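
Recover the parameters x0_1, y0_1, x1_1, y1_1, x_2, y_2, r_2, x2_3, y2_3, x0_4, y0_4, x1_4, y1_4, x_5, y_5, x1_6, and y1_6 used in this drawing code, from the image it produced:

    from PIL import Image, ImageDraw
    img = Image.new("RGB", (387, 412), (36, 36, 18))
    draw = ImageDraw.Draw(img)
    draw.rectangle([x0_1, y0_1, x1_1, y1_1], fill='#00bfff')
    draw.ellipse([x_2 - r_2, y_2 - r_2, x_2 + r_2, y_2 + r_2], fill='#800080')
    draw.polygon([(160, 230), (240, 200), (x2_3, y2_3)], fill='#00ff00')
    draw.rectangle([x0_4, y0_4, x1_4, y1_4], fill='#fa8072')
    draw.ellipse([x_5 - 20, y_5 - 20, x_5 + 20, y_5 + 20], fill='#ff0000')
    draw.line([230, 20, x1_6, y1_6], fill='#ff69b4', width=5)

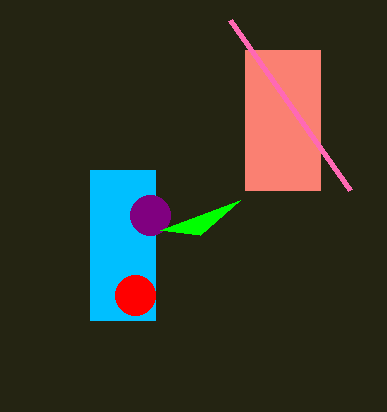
x0_1 = 90
y0_1 = 170
x1_1 = 155
y1_1 = 320
x_2 = 150
y_2 = 215
r_2 = 20
x2_3 = 200
y2_3 = 235
x0_4 = 245
y0_4 = 50
x1_4 = 320
y1_4 = 190
x_5 = 135
y_5 = 295
x1_6 = 350
y1_6 = 190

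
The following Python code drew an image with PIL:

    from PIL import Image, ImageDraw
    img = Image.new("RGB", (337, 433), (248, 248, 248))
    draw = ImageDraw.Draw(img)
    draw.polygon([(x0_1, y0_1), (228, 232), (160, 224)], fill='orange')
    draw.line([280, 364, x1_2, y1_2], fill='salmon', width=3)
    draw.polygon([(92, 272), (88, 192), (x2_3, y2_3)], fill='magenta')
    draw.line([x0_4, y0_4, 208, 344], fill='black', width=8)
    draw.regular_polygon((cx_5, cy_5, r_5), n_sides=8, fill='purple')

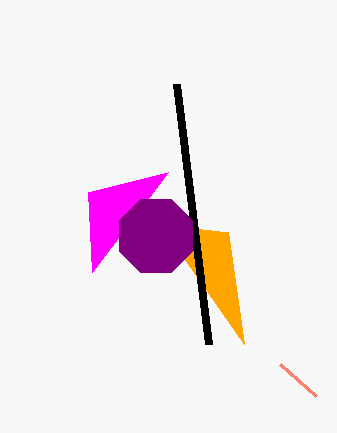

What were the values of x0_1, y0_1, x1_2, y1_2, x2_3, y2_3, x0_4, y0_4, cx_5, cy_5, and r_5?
x0_1 = 244; y0_1 = 344; x1_2 = 316; y1_2 = 396; x2_3 = 168; y2_3 = 172; x0_4 = 176; y0_4 = 84; cx_5 = 156; cy_5 = 236; r_5 = 40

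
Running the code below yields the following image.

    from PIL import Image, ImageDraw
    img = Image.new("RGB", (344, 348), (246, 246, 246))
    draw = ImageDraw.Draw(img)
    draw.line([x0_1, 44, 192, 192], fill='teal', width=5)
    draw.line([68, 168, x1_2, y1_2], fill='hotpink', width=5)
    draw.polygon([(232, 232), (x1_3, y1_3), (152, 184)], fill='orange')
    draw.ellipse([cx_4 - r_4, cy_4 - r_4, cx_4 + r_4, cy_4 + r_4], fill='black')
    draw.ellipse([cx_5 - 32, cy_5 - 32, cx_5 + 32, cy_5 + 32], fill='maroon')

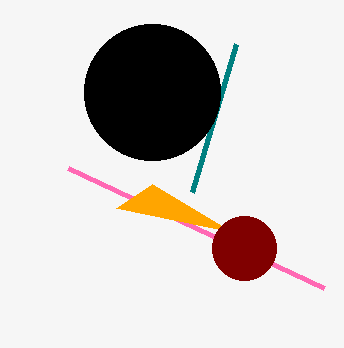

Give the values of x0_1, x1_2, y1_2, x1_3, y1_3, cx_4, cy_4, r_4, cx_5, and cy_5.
x0_1 = 236, x1_2 = 324, y1_2 = 288, x1_3 = 116, y1_3 = 208, cx_4 = 152, cy_4 = 92, r_4 = 68, cx_5 = 244, cy_5 = 248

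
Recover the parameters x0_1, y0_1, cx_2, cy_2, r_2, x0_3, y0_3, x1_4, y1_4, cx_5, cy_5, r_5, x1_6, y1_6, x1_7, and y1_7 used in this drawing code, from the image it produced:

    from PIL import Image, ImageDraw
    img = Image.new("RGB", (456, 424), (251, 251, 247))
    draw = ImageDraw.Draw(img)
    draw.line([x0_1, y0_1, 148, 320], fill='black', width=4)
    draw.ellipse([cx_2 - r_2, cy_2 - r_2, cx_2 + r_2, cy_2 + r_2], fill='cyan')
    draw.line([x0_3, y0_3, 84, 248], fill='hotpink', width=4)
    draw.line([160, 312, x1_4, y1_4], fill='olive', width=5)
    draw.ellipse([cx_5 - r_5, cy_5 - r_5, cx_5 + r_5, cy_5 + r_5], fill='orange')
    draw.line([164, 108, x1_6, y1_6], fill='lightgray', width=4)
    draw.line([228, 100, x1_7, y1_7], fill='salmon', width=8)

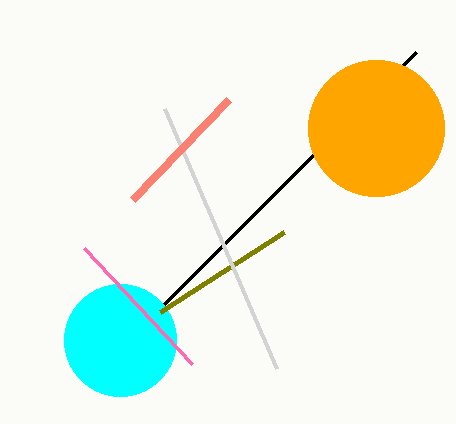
x0_1 = 416; y0_1 = 52; cx_2 = 120; cy_2 = 340; r_2 = 56; x0_3 = 192; y0_3 = 364; x1_4 = 284; y1_4 = 232; cx_5 = 376; cy_5 = 128; r_5 = 68; x1_6 = 276; y1_6 = 368; x1_7 = 132; y1_7 = 200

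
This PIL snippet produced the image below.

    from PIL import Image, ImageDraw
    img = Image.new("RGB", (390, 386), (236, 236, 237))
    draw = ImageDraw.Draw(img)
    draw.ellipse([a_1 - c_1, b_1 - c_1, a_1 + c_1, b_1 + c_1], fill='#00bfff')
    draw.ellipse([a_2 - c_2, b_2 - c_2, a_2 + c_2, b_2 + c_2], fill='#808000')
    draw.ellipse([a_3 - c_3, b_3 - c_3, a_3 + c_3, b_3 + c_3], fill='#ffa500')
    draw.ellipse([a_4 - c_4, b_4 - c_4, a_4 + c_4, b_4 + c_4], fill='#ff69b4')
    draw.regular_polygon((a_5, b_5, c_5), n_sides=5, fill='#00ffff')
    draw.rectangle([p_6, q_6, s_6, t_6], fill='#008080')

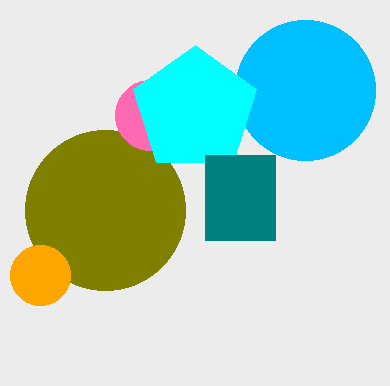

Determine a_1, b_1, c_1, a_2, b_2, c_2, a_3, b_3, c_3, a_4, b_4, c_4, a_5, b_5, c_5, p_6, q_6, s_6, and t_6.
a_1 = 305; b_1 = 90; c_1 = 70; a_2 = 105; b_2 = 210; c_2 = 80; a_3 = 40; b_3 = 275; c_3 = 30; a_4 = 150; b_4 = 115; c_4 = 35; a_5 = 195; b_5 = 110; c_5 = 65; p_6 = 205; q_6 = 155; s_6 = 275; t_6 = 240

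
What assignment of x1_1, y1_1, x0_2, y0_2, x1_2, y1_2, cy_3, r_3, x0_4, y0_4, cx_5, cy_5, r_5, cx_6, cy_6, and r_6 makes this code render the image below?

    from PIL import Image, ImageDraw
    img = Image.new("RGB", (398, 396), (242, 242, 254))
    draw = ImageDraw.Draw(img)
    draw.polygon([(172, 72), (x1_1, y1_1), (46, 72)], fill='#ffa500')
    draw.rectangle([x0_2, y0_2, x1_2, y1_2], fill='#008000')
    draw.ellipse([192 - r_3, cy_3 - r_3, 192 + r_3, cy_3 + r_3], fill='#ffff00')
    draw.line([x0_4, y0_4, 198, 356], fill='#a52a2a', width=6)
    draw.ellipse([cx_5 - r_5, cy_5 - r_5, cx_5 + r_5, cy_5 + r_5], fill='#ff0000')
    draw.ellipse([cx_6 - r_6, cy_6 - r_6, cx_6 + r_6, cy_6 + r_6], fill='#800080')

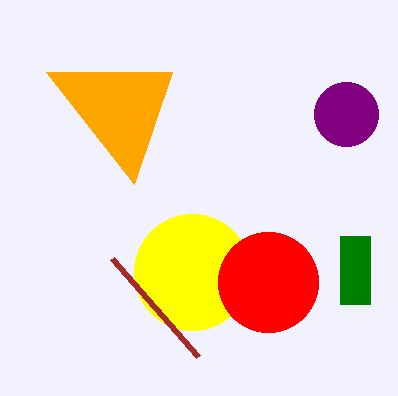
x1_1 = 134
y1_1 = 184
x0_2 = 340
y0_2 = 236
x1_2 = 370
y1_2 = 304
cy_3 = 272
r_3 = 58
x0_4 = 112
y0_4 = 258
cx_5 = 268
cy_5 = 282
r_5 = 50
cx_6 = 346
cy_6 = 114
r_6 = 32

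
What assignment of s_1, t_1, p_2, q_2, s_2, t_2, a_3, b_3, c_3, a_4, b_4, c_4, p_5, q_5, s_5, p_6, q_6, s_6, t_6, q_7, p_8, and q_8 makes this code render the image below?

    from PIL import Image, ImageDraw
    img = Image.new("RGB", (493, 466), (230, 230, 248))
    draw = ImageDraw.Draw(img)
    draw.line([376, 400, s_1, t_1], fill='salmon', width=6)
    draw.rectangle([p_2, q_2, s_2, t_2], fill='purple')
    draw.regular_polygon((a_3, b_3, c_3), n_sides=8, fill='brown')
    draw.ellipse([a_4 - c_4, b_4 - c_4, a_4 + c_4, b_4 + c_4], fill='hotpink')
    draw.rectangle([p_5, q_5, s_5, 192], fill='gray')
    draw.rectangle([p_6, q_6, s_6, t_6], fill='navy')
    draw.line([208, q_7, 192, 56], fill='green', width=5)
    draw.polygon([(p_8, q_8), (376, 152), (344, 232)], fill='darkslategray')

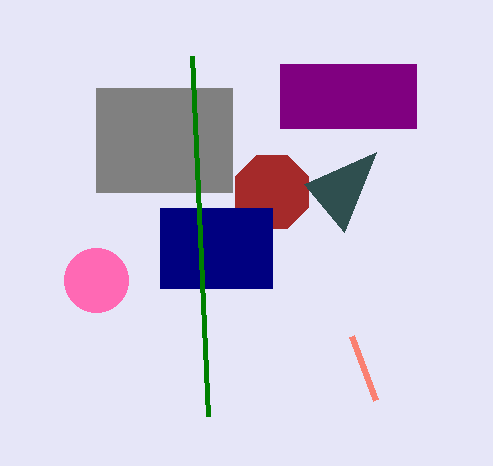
s_1 = 352
t_1 = 336
p_2 = 280
q_2 = 64
s_2 = 416
t_2 = 128
a_3 = 272
b_3 = 192
c_3 = 40
a_4 = 96
b_4 = 280
c_4 = 32
p_5 = 96
q_5 = 88
s_5 = 232
p_6 = 160
q_6 = 208
s_6 = 272
t_6 = 288
q_7 = 416
p_8 = 304
q_8 = 184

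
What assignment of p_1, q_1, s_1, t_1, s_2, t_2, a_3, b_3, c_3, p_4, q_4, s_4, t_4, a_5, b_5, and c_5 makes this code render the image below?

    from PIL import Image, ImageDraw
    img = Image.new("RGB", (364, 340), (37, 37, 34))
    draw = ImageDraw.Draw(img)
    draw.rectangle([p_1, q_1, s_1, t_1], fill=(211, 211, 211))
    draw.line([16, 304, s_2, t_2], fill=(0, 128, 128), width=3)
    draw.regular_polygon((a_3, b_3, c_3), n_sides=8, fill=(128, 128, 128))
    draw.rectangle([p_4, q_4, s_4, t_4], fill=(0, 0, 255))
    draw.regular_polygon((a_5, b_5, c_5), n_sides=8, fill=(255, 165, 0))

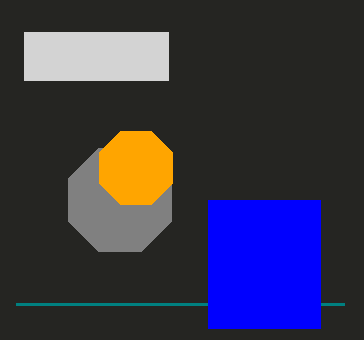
p_1 = 24
q_1 = 32
s_1 = 168
t_1 = 80
s_2 = 344
t_2 = 304
a_3 = 120
b_3 = 200
c_3 = 56
p_4 = 208
q_4 = 200
s_4 = 320
t_4 = 328
a_5 = 136
b_5 = 168
c_5 = 40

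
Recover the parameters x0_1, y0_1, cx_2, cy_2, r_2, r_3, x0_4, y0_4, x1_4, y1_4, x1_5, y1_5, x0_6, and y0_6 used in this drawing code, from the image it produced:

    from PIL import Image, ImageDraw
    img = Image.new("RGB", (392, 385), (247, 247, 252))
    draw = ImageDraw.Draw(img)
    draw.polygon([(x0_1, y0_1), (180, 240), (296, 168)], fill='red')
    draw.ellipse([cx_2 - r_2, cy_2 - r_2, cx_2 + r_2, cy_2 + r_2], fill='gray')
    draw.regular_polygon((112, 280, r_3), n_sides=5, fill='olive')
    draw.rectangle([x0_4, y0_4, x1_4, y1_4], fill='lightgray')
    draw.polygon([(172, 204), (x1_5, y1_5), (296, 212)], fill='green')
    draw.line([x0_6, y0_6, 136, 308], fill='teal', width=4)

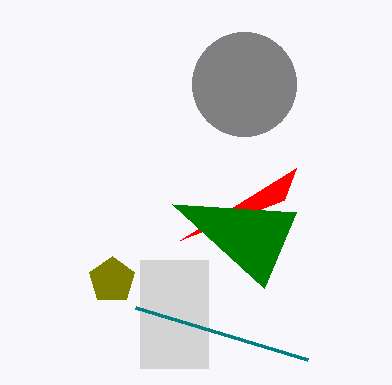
x0_1 = 284; y0_1 = 200; cx_2 = 244; cy_2 = 84; r_2 = 52; r_3 = 24; x0_4 = 140; y0_4 = 260; x1_4 = 208; y1_4 = 368; x1_5 = 264; y1_5 = 288; x0_6 = 308; y0_6 = 360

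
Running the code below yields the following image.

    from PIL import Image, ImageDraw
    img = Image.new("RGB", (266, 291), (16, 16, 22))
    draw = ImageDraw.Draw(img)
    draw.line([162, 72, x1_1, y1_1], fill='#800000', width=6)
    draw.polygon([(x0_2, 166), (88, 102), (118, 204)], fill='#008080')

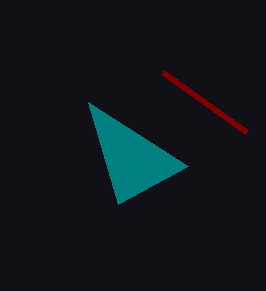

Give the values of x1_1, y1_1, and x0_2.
x1_1 = 246, y1_1 = 132, x0_2 = 188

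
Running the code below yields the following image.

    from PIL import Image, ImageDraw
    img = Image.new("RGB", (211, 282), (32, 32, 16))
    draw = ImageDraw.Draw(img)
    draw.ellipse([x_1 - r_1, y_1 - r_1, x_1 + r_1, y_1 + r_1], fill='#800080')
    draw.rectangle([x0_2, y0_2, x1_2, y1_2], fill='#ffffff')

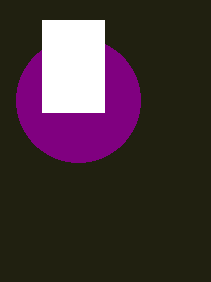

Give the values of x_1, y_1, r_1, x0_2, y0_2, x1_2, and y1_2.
x_1 = 78, y_1 = 100, r_1 = 62, x0_2 = 42, y0_2 = 20, x1_2 = 104, y1_2 = 112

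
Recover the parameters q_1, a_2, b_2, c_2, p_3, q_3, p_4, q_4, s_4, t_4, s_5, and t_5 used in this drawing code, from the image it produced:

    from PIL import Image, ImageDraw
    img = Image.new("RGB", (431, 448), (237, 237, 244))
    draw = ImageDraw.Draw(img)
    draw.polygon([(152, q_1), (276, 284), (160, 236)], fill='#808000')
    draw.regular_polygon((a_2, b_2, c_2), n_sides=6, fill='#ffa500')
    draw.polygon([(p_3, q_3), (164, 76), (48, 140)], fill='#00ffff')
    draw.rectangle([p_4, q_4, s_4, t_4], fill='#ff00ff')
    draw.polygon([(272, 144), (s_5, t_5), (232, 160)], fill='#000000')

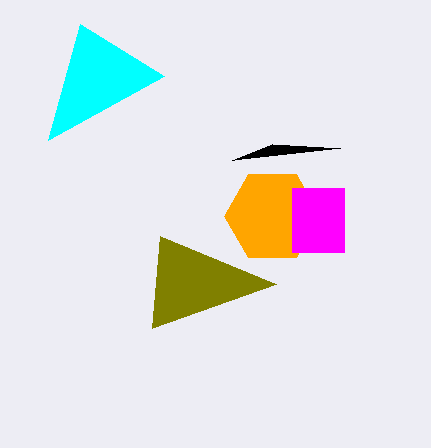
q_1 = 328
a_2 = 272
b_2 = 216
c_2 = 48
p_3 = 80
q_3 = 24
p_4 = 292
q_4 = 188
s_4 = 344
t_4 = 252
s_5 = 340
t_5 = 148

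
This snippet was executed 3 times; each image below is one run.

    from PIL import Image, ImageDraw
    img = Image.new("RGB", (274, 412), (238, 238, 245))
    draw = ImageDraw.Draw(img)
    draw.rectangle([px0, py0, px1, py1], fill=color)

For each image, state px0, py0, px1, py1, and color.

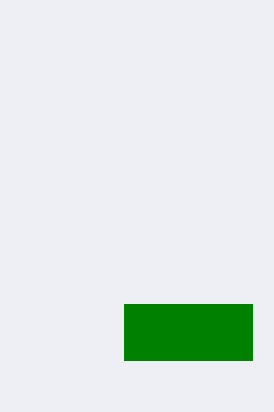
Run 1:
px0 = 124
py0 = 304
px1 = 252
py1 = 360
color = 'green'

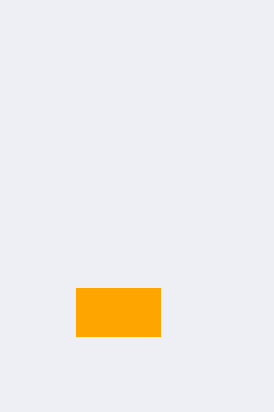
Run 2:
px0 = 76, py0 = 288, px1 = 160, py1 = 336, color = 'orange'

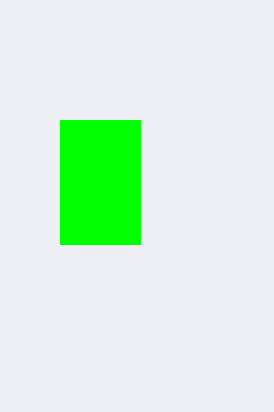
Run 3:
px0 = 60, py0 = 120, px1 = 140, py1 = 244, color = 'lime'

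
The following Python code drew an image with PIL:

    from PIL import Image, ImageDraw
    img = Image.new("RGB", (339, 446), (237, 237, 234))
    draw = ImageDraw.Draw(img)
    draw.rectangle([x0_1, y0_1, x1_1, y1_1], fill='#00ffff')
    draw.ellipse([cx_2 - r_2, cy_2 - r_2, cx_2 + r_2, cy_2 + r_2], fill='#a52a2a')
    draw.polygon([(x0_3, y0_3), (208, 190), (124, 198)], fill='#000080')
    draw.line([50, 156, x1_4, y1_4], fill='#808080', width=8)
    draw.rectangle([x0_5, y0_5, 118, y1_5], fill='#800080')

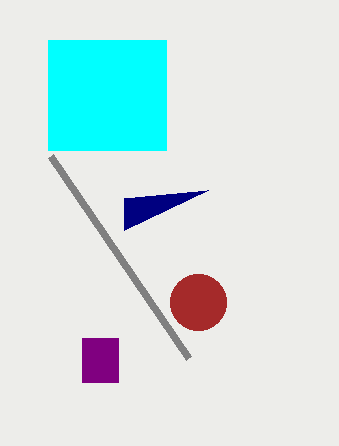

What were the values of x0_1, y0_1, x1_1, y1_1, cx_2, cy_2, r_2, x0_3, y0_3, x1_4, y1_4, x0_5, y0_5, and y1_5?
x0_1 = 48; y0_1 = 40; x1_1 = 166; y1_1 = 150; cx_2 = 198; cy_2 = 302; r_2 = 28; x0_3 = 124; y0_3 = 230; x1_4 = 188; y1_4 = 358; x0_5 = 82; y0_5 = 338; y1_5 = 382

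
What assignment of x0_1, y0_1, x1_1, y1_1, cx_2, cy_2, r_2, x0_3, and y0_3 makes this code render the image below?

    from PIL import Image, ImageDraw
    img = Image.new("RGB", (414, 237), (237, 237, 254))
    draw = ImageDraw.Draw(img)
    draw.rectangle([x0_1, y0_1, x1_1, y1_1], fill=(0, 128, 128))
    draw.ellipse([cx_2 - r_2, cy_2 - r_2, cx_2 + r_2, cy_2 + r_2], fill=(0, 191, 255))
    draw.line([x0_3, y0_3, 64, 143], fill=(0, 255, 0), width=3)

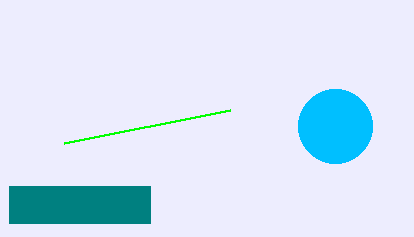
x0_1 = 9
y0_1 = 186
x1_1 = 150
y1_1 = 223
cx_2 = 335
cy_2 = 126
r_2 = 37
x0_3 = 230
y0_3 = 110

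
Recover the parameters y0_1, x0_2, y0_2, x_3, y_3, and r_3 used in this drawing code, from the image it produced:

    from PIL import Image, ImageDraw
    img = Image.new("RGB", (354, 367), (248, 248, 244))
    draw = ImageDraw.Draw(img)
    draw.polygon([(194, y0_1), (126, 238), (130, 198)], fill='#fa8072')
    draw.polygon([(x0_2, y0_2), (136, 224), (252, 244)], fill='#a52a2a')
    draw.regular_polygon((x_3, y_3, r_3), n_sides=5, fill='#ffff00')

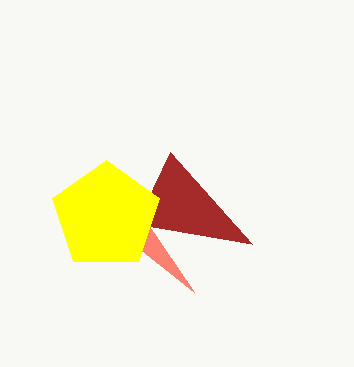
y0_1 = 292; x0_2 = 170; y0_2 = 152; x_3 = 106; y_3 = 216; r_3 = 56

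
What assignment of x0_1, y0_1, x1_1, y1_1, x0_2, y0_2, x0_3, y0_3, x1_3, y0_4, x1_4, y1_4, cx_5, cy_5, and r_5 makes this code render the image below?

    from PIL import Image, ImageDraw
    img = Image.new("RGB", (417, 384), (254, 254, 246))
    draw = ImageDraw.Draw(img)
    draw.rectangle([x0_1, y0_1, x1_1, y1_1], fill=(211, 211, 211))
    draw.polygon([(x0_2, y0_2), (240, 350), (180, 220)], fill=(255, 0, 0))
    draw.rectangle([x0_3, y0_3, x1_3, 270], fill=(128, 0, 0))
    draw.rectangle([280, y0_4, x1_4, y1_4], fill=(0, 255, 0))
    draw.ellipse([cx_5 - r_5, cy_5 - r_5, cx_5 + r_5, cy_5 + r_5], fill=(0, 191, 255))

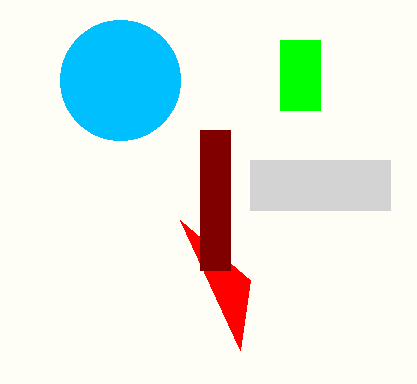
x0_1 = 250
y0_1 = 160
x1_1 = 390
y1_1 = 210
x0_2 = 250
y0_2 = 280
x0_3 = 200
y0_3 = 130
x1_3 = 230
y0_4 = 40
x1_4 = 320
y1_4 = 110
cx_5 = 120
cy_5 = 80
r_5 = 60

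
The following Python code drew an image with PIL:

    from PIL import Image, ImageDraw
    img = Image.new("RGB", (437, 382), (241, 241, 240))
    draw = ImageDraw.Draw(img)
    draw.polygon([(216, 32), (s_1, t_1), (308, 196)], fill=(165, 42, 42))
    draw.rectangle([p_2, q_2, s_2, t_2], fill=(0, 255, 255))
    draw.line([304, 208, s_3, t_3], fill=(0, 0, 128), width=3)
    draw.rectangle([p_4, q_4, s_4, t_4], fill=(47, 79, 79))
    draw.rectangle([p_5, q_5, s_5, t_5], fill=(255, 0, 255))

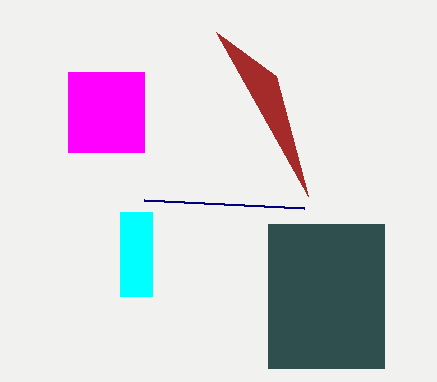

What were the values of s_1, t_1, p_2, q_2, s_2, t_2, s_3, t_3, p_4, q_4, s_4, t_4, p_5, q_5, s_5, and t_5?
s_1 = 276, t_1 = 76, p_2 = 120, q_2 = 212, s_2 = 152, t_2 = 296, s_3 = 144, t_3 = 200, p_4 = 268, q_4 = 224, s_4 = 384, t_4 = 368, p_5 = 68, q_5 = 72, s_5 = 144, t_5 = 152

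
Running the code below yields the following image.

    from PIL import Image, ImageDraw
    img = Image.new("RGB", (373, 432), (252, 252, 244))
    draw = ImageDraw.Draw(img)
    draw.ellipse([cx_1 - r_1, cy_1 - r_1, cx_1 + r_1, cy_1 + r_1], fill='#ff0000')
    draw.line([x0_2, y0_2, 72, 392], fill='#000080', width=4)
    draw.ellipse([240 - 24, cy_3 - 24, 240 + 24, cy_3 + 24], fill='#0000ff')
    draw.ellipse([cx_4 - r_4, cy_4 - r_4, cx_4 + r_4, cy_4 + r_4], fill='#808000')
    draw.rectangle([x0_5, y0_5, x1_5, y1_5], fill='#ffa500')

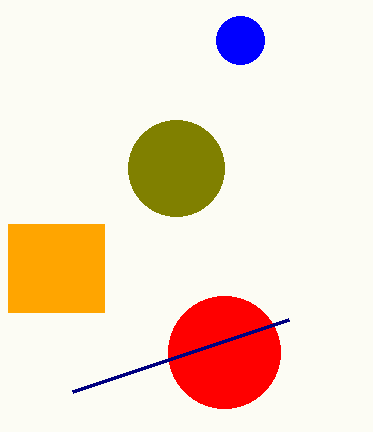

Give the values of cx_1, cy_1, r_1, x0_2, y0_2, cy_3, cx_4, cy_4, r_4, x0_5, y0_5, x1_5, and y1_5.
cx_1 = 224; cy_1 = 352; r_1 = 56; x0_2 = 288; y0_2 = 320; cy_3 = 40; cx_4 = 176; cy_4 = 168; r_4 = 48; x0_5 = 8; y0_5 = 224; x1_5 = 104; y1_5 = 312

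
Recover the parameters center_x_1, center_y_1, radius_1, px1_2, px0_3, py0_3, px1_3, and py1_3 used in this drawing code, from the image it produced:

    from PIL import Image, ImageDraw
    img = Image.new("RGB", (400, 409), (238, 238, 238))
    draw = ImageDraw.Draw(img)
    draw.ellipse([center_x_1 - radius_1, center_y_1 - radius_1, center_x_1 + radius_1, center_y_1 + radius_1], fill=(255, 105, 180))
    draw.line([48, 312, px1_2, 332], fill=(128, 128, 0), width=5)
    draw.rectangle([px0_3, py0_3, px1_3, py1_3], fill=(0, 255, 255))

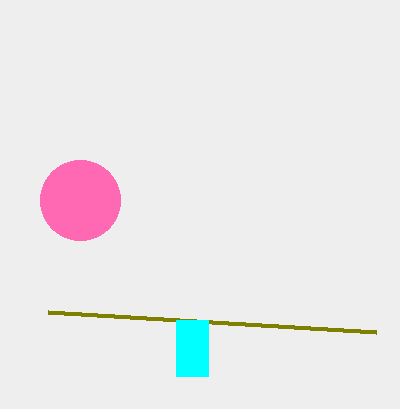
center_x_1 = 80; center_y_1 = 200; radius_1 = 40; px1_2 = 376; px0_3 = 176; py0_3 = 320; px1_3 = 208; py1_3 = 376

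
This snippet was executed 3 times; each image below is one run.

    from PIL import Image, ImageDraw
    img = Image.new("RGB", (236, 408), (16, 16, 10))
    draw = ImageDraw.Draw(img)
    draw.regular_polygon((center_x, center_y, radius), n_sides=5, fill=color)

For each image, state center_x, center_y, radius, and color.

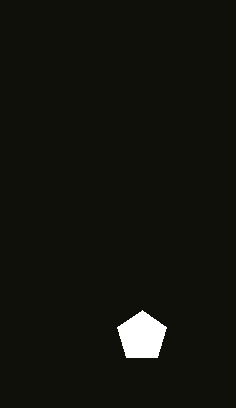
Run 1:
center_x = 142, center_y = 336, radius = 26, color = 'white'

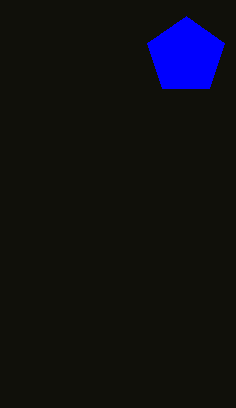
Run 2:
center_x = 186; center_y = 56; radius = 40; color = 'blue'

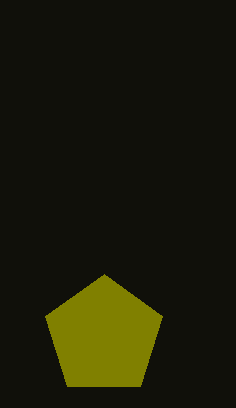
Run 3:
center_x = 104
center_y = 336
radius = 62
color = 'olive'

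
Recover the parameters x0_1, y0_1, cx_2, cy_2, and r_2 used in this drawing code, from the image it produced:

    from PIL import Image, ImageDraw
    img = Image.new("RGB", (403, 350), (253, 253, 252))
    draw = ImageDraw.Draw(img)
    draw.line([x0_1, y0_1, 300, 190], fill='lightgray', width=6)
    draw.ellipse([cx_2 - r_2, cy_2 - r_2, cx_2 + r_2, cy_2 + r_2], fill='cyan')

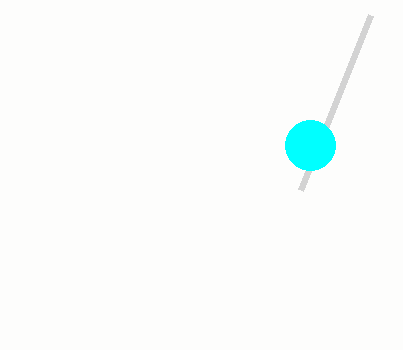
x0_1 = 370
y0_1 = 15
cx_2 = 310
cy_2 = 145
r_2 = 25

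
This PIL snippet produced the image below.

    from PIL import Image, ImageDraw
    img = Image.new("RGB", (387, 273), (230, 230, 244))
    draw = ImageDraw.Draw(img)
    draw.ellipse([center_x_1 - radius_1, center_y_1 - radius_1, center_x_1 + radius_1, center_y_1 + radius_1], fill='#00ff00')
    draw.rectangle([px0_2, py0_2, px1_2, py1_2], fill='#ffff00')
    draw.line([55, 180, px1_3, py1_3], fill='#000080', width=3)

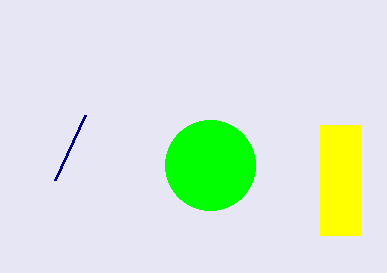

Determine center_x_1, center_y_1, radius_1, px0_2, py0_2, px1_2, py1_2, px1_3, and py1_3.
center_x_1 = 210, center_y_1 = 165, radius_1 = 45, px0_2 = 320, py0_2 = 125, px1_2 = 360, py1_2 = 235, px1_3 = 85, py1_3 = 115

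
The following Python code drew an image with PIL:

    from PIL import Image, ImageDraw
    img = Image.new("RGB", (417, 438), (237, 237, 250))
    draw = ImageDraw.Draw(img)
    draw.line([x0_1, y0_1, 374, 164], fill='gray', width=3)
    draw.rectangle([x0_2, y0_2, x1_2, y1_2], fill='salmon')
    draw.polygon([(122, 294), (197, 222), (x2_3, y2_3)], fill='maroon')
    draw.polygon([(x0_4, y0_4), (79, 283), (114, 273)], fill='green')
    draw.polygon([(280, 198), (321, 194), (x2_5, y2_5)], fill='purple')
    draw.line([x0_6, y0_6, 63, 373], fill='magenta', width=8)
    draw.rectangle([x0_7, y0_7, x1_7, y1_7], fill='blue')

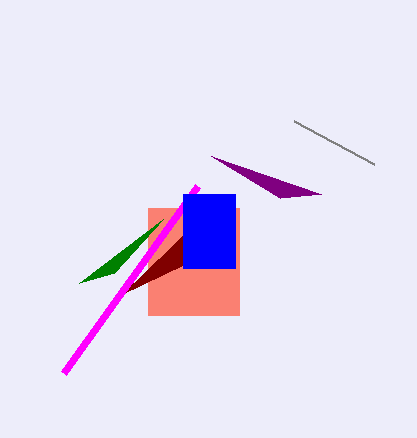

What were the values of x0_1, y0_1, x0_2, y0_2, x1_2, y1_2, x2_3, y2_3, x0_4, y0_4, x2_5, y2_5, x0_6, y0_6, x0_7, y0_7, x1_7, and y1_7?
x0_1 = 294, y0_1 = 121, x0_2 = 148, y0_2 = 208, x1_2 = 239, y1_2 = 315, x2_3 = 183, y2_3 = 265, x0_4 = 163, y0_4 = 219, x2_5 = 211, y2_5 = 156, x0_6 = 197, y0_6 = 186, x0_7 = 183, y0_7 = 194, x1_7 = 235, y1_7 = 268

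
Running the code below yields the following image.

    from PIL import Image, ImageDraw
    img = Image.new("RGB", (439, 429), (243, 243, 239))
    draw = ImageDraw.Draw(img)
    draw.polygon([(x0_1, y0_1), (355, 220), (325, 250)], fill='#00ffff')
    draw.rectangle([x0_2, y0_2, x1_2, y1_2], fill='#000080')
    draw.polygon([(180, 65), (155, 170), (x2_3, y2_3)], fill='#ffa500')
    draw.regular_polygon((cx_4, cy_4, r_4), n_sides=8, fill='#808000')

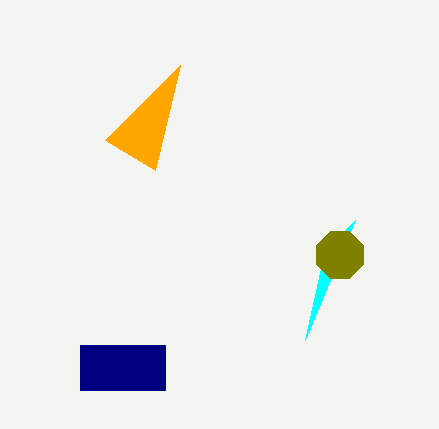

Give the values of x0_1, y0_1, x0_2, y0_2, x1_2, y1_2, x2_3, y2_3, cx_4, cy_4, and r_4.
x0_1 = 305, y0_1 = 340, x0_2 = 80, y0_2 = 345, x1_2 = 165, y1_2 = 390, x2_3 = 105, y2_3 = 140, cx_4 = 340, cy_4 = 255, r_4 = 25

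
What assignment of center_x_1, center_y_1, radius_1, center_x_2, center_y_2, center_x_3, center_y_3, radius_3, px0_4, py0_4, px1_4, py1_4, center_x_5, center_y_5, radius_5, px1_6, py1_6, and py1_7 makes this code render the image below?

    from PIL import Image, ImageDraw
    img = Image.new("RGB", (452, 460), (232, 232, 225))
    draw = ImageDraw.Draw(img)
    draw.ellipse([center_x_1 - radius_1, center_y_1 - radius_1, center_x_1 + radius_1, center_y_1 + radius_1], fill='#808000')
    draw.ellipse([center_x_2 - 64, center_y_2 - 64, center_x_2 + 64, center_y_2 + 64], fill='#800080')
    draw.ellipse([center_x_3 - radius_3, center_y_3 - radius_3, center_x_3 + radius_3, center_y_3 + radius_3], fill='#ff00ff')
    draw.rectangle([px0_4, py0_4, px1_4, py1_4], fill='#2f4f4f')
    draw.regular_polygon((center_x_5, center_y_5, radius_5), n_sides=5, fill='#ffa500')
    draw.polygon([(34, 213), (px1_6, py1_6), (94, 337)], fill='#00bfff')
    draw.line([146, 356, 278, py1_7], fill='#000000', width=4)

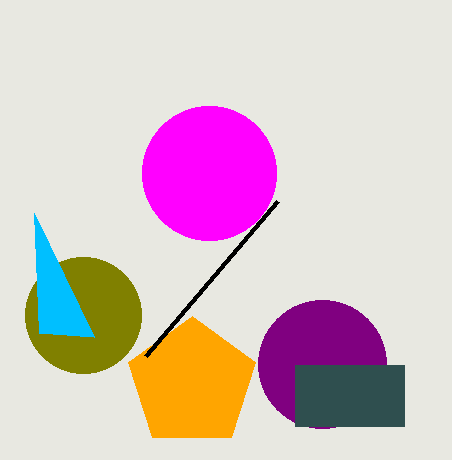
center_x_1 = 83; center_y_1 = 315; radius_1 = 58; center_x_2 = 322; center_y_2 = 364; center_x_3 = 209; center_y_3 = 173; radius_3 = 67; px0_4 = 295; py0_4 = 365; px1_4 = 404; py1_4 = 426; center_x_5 = 192; center_y_5 = 383; radius_5 = 67; px1_6 = 39; py1_6 = 333; py1_7 = 201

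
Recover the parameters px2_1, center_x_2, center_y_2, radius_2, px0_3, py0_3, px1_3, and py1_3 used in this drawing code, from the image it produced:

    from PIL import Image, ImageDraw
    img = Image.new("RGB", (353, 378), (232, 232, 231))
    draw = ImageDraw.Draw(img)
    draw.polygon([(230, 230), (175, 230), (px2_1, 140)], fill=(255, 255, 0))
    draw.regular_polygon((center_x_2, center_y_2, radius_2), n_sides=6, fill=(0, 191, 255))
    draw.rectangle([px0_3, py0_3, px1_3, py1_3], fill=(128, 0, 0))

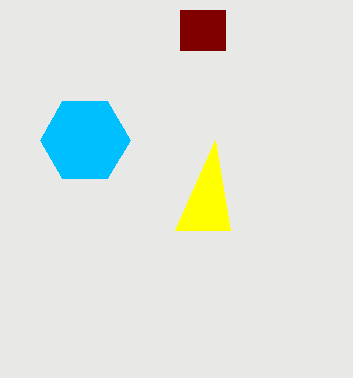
px2_1 = 215, center_x_2 = 85, center_y_2 = 140, radius_2 = 45, px0_3 = 180, py0_3 = 10, px1_3 = 225, py1_3 = 50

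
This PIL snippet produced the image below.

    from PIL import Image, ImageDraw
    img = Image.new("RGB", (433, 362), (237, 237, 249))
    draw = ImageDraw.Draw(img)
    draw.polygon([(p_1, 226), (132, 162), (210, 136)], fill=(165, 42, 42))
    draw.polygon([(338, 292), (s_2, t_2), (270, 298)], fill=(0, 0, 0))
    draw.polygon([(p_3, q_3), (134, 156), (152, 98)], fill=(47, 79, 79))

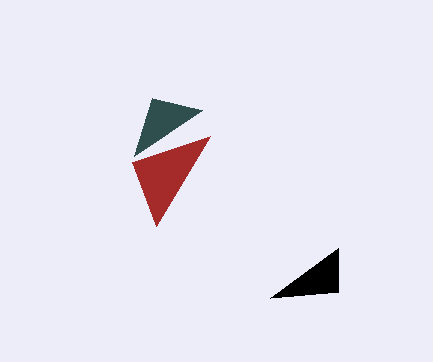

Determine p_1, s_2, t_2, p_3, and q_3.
p_1 = 156
s_2 = 338
t_2 = 248
p_3 = 202
q_3 = 110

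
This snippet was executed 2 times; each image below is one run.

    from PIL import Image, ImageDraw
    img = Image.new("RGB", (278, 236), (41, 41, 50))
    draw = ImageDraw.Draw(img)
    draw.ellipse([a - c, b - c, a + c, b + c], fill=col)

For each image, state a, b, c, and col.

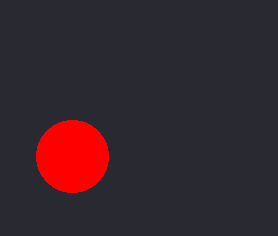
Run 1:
a = 72
b = 156
c = 36
col = 'red'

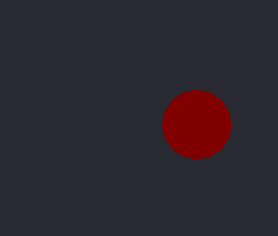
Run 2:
a = 196
b = 124
c = 34
col = 'maroon'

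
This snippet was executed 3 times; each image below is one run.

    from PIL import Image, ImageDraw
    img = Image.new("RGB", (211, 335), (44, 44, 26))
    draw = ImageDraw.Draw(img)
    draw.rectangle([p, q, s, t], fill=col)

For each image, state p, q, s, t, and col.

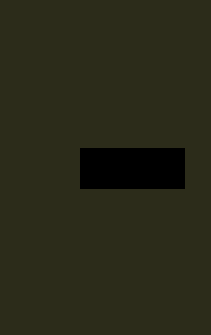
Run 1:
p = 80; q = 148; s = 184; t = 188; col = 'black'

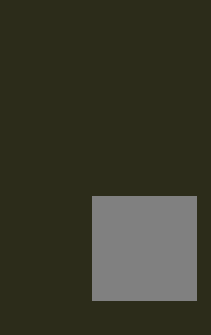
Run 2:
p = 92, q = 196, s = 196, t = 300, col = 'gray'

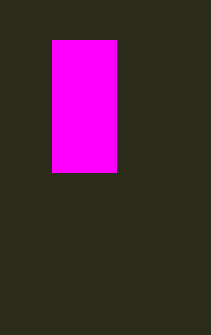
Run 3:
p = 52, q = 40, s = 116, t = 172, col = 'magenta'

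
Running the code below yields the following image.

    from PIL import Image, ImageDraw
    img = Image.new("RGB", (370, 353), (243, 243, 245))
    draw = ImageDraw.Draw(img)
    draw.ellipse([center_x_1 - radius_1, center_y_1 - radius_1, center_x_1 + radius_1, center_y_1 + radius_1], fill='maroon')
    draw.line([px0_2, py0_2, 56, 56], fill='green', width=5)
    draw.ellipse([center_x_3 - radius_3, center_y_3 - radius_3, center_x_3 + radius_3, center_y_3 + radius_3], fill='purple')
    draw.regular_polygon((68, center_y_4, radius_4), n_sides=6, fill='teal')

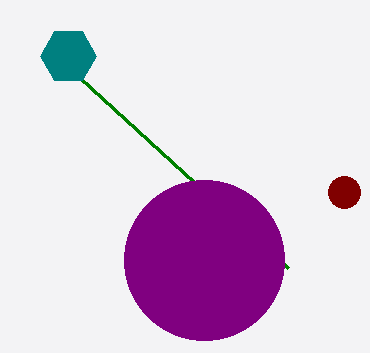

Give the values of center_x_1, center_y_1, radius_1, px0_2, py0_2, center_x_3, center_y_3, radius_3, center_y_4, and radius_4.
center_x_1 = 344, center_y_1 = 192, radius_1 = 16, px0_2 = 288, py0_2 = 268, center_x_3 = 204, center_y_3 = 260, radius_3 = 80, center_y_4 = 56, radius_4 = 28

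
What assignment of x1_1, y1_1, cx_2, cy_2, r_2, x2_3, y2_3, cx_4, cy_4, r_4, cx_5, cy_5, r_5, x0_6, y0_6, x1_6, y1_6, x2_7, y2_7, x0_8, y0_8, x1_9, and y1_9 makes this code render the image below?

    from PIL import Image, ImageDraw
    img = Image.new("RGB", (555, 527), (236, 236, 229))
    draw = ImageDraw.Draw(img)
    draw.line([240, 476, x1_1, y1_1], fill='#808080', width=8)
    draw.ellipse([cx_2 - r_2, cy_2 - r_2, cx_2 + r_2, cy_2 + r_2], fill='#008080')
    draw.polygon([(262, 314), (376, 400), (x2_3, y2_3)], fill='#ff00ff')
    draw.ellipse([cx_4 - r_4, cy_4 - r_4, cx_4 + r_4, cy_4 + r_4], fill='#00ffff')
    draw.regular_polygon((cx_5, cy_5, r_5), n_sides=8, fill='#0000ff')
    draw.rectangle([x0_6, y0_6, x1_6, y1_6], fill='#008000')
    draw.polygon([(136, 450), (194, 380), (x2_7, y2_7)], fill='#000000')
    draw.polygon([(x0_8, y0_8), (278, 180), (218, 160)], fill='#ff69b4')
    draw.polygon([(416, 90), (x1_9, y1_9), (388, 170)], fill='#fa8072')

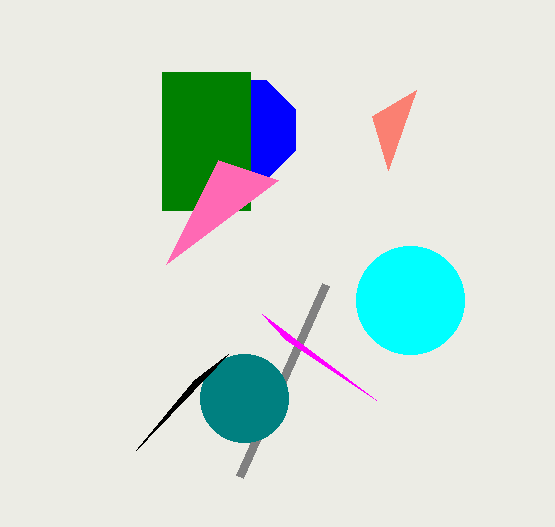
x1_1 = 326; y1_1 = 284; cx_2 = 244; cy_2 = 398; r_2 = 44; x2_3 = 286; y2_3 = 340; cx_4 = 410; cy_4 = 300; r_4 = 54; cx_5 = 246; cy_5 = 130; r_5 = 54; x0_6 = 162; y0_6 = 72; x1_6 = 250; y1_6 = 210; x2_7 = 228; y2_7 = 354; x0_8 = 166; y0_8 = 264; x1_9 = 372; y1_9 = 116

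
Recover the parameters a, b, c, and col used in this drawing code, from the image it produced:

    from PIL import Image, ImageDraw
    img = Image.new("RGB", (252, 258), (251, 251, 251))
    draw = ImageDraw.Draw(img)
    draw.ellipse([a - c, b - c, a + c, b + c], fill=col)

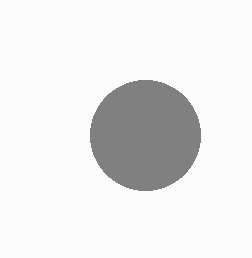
a = 145
b = 135
c = 55
col = 'gray'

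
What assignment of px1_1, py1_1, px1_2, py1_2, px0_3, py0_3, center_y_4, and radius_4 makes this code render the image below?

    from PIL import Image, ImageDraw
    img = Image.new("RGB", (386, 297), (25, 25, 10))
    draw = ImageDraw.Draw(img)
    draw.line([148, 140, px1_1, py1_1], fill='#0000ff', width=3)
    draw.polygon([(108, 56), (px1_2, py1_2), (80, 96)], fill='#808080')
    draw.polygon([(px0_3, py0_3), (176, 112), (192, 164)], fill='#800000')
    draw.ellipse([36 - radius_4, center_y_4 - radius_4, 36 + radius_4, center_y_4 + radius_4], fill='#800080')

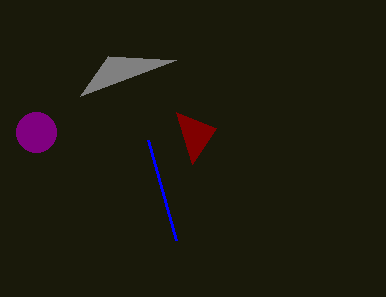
px1_1 = 176; py1_1 = 240; px1_2 = 176; py1_2 = 60; px0_3 = 216; py0_3 = 128; center_y_4 = 132; radius_4 = 20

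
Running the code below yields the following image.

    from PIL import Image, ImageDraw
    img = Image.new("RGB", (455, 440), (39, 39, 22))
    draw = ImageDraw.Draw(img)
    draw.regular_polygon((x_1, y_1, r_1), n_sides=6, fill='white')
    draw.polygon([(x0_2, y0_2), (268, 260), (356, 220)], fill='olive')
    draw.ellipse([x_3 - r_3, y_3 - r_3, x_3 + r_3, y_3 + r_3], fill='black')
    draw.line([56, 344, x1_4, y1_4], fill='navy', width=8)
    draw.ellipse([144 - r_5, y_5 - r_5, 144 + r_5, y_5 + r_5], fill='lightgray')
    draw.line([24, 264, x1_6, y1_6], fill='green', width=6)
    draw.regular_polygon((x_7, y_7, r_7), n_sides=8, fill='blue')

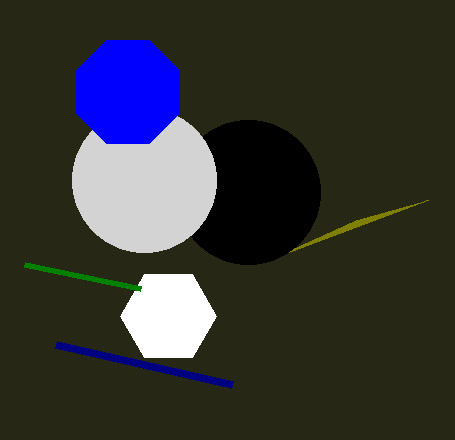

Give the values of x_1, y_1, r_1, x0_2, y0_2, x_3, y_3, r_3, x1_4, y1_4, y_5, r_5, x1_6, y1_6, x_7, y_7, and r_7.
x_1 = 168, y_1 = 316, r_1 = 48, x0_2 = 428, y0_2 = 200, x_3 = 248, y_3 = 192, r_3 = 72, x1_4 = 232, y1_4 = 384, y_5 = 180, r_5 = 72, x1_6 = 140, y1_6 = 288, x_7 = 128, y_7 = 92, r_7 = 56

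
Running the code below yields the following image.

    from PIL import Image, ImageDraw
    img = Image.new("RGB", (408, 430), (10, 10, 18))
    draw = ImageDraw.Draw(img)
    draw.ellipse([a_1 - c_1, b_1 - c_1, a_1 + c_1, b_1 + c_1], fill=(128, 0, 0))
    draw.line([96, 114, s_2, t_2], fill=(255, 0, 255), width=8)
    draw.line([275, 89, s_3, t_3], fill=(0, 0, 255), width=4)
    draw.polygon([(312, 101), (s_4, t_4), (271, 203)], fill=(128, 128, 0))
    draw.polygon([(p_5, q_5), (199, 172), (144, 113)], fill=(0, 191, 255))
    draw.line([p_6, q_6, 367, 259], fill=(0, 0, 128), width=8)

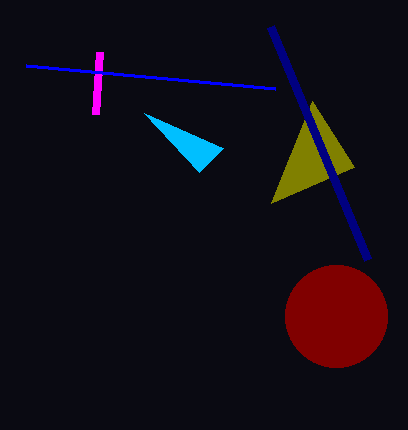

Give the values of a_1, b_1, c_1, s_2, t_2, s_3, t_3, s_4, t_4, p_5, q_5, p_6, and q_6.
a_1 = 336
b_1 = 316
c_1 = 51
s_2 = 100
t_2 = 52
s_3 = 26
t_3 = 66
s_4 = 354
t_4 = 167
p_5 = 223
q_5 = 148
p_6 = 270
q_6 = 26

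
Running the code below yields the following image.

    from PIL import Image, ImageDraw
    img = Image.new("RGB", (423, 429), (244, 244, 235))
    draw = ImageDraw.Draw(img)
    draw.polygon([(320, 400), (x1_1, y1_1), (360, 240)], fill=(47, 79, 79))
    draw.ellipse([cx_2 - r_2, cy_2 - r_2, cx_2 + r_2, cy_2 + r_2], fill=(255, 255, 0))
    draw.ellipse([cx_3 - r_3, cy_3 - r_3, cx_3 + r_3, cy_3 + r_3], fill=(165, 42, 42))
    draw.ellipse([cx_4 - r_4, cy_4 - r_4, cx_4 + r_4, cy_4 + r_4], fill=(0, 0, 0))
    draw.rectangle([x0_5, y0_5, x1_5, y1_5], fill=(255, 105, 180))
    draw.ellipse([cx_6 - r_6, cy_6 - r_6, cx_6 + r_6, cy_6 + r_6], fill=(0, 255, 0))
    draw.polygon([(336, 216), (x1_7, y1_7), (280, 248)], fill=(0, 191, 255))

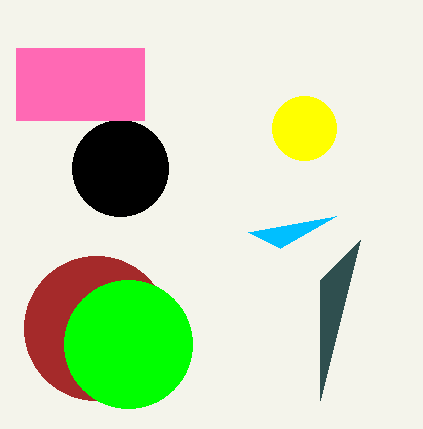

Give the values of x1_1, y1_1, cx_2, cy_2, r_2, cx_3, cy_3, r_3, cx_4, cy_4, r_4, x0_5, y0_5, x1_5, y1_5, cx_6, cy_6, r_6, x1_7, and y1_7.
x1_1 = 320
y1_1 = 280
cx_2 = 304
cy_2 = 128
r_2 = 32
cx_3 = 96
cy_3 = 328
r_3 = 72
cx_4 = 120
cy_4 = 168
r_4 = 48
x0_5 = 16
y0_5 = 48
x1_5 = 144
y1_5 = 120
cx_6 = 128
cy_6 = 344
r_6 = 64
x1_7 = 248
y1_7 = 232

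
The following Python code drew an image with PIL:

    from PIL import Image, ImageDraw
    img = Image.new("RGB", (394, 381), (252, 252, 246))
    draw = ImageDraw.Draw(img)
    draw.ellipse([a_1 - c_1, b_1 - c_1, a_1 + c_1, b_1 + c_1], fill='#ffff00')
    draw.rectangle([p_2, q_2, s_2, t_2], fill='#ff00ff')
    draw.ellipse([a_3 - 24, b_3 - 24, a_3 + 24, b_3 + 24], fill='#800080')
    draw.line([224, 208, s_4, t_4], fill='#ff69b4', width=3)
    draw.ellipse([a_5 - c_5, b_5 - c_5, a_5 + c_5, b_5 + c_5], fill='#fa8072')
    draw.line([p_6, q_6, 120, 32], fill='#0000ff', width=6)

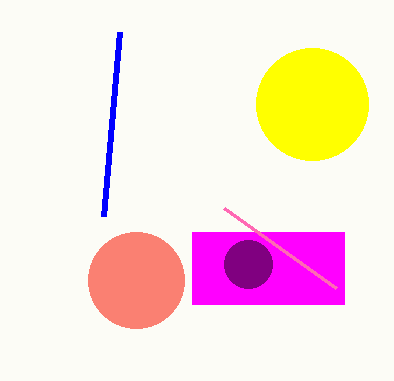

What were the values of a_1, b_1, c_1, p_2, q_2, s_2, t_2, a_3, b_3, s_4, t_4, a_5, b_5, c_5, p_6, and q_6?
a_1 = 312; b_1 = 104; c_1 = 56; p_2 = 192; q_2 = 232; s_2 = 344; t_2 = 304; a_3 = 248; b_3 = 264; s_4 = 336; t_4 = 288; a_5 = 136; b_5 = 280; c_5 = 48; p_6 = 104; q_6 = 216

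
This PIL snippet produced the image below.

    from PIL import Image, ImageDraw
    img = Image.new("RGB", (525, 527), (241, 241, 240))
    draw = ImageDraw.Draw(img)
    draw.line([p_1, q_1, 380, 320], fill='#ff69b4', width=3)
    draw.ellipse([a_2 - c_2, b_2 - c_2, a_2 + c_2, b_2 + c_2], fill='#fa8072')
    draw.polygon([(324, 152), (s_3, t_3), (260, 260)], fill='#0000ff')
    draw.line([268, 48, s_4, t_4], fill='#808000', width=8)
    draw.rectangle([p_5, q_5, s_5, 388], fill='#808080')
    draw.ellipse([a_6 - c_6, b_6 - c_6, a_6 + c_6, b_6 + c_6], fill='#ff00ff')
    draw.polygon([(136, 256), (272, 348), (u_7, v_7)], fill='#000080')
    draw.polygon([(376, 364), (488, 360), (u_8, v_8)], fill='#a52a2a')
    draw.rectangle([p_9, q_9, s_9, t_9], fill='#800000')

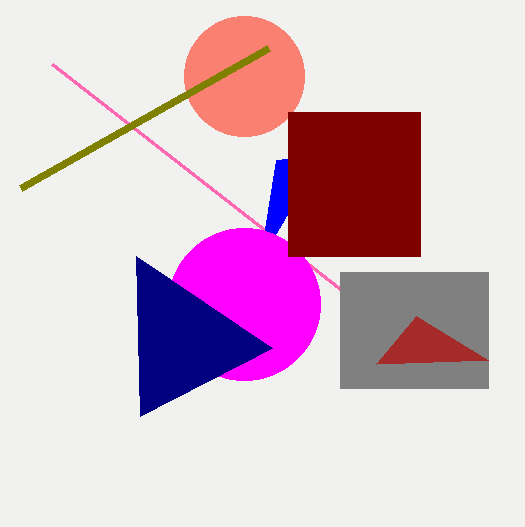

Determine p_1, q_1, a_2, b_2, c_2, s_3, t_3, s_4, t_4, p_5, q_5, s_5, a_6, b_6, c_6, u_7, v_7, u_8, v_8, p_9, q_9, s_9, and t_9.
p_1 = 52; q_1 = 64; a_2 = 244; b_2 = 76; c_2 = 60; s_3 = 276; t_3 = 160; s_4 = 20; t_4 = 188; p_5 = 340; q_5 = 272; s_5 = 488; a_6 = 244; b_6 = 304; c_6 = 76; u_7 = 140; v_7 = 416; u_8 = 416; v_8 = 316; p_9 = 288; q_9 = 112; s_9 = 420; t_9 = 256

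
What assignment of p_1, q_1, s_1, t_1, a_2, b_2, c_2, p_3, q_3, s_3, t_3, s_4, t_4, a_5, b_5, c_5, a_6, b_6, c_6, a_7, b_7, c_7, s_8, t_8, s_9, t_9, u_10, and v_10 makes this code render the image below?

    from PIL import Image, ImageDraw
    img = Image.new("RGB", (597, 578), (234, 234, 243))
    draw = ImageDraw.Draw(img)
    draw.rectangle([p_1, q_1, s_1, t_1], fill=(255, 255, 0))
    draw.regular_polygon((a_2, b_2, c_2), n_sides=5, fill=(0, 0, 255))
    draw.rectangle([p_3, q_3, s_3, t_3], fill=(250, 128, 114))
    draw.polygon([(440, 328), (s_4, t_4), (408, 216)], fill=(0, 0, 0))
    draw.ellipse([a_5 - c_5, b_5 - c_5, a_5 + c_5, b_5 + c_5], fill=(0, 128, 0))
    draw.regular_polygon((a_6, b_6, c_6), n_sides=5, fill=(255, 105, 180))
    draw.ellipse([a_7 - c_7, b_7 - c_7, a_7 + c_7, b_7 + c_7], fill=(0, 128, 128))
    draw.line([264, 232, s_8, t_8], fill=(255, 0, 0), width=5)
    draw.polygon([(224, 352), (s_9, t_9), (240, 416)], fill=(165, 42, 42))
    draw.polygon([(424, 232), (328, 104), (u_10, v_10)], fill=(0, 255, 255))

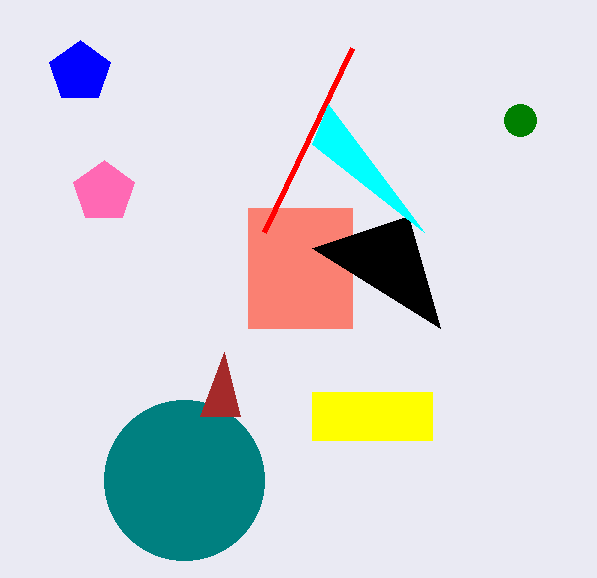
p_1 = 312, q_1 = 392, s_1 = 432, t_1 = 440, a_2 = 80, b_2 = 72, c_2 = 32, p_3 = 248, q_3 = 208, s_3 = 352, t_3 = 328, s_4 = 312, t_4 = 248, a_5 = 520, b_5 = 120, c_5 = 16, a_6 = 104, b_6 = 192, c_6 = 32, a_7 = 184, b_7 = 480, c_7 = 80, s_8 = 352, t_8 = 48, s_9 = 200, t_9 = 416, u_10 = 312, v_10 = 144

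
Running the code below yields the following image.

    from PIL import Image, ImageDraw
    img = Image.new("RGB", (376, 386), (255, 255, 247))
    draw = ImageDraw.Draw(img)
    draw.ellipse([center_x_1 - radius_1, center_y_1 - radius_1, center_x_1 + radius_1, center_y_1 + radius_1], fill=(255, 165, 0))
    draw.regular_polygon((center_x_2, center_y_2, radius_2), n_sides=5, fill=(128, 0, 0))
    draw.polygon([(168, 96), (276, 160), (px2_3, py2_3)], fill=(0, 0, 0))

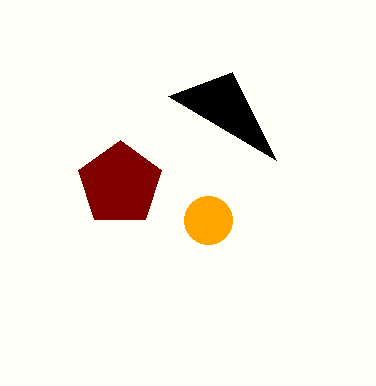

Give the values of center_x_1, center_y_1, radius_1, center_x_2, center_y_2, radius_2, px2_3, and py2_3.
center_x_1 = 208
center_y_1 = 220
radius_1 = 24
center_x_2 = 120
center_y_2 = 184
radius_2 = 44
px2_3 = 232
py2_3 = 72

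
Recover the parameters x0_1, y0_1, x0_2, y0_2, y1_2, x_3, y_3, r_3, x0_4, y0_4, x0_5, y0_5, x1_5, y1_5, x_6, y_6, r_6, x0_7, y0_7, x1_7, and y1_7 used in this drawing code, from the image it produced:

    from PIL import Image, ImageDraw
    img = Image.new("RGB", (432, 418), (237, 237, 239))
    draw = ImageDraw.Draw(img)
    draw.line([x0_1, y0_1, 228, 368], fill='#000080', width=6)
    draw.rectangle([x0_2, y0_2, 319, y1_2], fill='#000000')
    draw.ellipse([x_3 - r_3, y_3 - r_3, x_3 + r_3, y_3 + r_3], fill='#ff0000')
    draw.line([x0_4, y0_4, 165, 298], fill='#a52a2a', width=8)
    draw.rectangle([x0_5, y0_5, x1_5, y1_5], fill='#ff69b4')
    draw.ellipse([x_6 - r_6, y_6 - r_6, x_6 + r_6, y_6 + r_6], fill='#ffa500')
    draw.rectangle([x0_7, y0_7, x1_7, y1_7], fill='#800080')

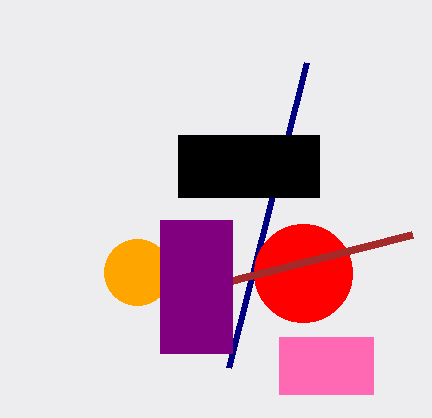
x0_1 = 306, y0_1 = 63, x0_2 = 178, y0_2 = 135, y1_2 = 197, x_3 = 303, y_3 = 273, r_3 = 49, x0_4 = 412, y0_4 = 235, x0_5 = 279, y0_5 = 337, x1_5 = 373, y1_5 = 394, x_6 = 137, y_6 = 272, r_6 = 33, x0_7 = 160, y0_7 = 220, x1_7 = 232, y1_7 = 353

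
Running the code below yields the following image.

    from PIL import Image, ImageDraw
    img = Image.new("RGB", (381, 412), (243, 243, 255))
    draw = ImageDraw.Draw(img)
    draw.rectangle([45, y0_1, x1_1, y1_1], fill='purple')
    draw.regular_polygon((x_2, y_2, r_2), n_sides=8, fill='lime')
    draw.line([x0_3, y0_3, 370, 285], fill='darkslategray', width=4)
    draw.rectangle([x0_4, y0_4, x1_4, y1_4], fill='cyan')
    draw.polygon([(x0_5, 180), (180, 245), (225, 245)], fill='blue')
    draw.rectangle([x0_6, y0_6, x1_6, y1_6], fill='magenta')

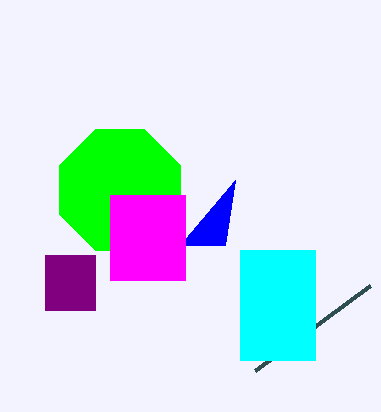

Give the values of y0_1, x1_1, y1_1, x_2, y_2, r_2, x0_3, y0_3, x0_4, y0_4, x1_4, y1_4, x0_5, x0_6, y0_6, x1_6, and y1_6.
y0_1 = 255, x1_1 = 95, y1_1 = 310, x_2 = 120, y_2 = 190, r_2 = 65, x0_3 = 255, y0_3 = 370, x0_4 = 240, y0_4 = 250, x1_4 = 315, y1_4 = 360, x0_5 = 235, x0_6 = 110, y0_6 = 195, x1_6 = 185, y1_6 = 280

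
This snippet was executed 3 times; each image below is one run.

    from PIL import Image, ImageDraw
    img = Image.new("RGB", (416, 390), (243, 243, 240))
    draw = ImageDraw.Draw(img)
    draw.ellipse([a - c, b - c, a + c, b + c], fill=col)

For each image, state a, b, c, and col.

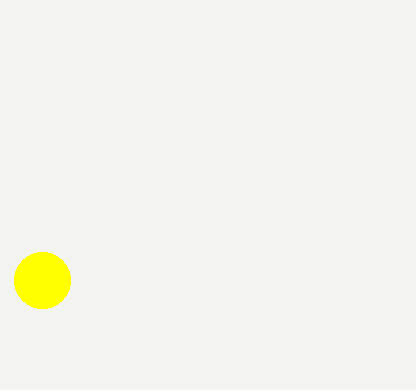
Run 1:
a = 42, b = 280, c = 28, col = 'yellow'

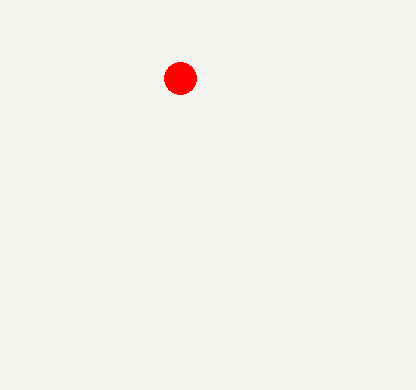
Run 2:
a = 180; b = 78; c = 16; col = 'red'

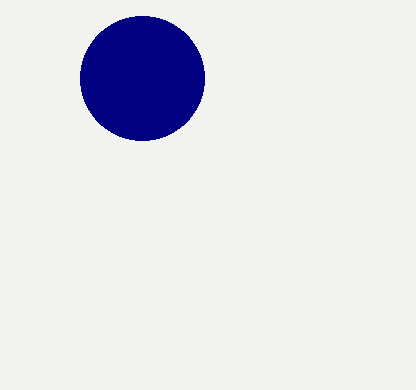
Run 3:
a = 142; b = 78; c = 62; col = 'navy'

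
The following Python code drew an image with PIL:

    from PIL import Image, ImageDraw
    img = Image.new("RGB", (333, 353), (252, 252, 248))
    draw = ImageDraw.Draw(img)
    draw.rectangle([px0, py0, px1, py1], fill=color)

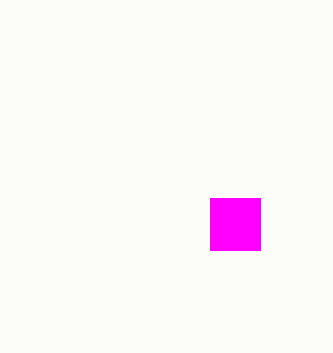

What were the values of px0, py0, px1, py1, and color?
px0 = 210
py0 = 198
px1 = 260
py1 = 250
color = 'magenta'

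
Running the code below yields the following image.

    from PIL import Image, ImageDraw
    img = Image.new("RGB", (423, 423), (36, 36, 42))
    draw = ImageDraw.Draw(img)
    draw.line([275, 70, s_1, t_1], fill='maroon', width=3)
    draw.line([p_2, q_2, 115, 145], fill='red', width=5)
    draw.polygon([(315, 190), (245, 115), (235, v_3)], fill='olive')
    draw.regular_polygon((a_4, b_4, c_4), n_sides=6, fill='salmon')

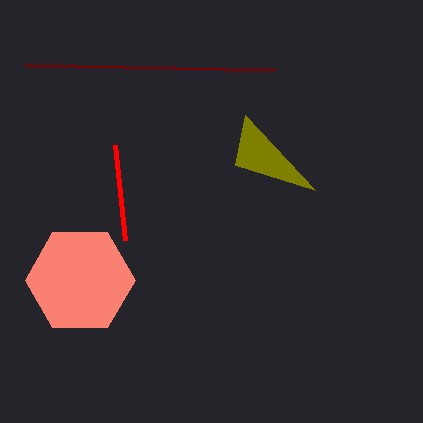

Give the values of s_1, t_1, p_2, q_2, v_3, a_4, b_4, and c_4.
s_1 = 25, t_1 = 65, p_2 = 125, q_2 = 240, v_3 = 165, a_4 = 80, b_4 = 280, c_4 = 55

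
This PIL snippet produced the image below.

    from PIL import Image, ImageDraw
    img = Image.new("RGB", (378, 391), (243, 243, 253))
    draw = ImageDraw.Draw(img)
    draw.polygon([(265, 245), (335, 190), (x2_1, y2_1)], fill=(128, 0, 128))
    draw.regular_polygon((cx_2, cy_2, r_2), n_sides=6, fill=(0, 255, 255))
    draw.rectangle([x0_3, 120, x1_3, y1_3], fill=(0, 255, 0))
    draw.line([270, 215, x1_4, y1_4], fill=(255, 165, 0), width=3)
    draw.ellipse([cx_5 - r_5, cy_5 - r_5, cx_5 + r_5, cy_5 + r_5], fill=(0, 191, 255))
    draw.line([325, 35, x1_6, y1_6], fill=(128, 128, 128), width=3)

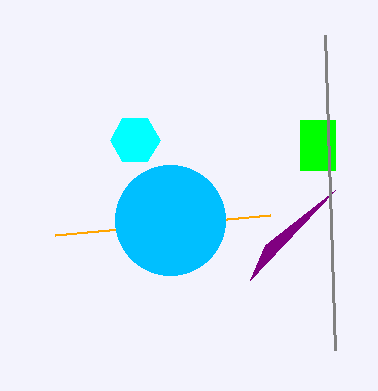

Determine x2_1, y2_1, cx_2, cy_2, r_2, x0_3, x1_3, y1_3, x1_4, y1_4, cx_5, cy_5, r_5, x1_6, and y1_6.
x2_1 = 250
y2_1 = 280
cx_2 = 135
cy_2 = 140
r_2 = 25
x0_3 = 300
x1_3 = 335
y1_3 = 170
x1_4 = 55
y1_4 = 235
cx_5 = 170
cy_5 = 220
r_5 = 55
x1_6 = 335
y1_6 = 350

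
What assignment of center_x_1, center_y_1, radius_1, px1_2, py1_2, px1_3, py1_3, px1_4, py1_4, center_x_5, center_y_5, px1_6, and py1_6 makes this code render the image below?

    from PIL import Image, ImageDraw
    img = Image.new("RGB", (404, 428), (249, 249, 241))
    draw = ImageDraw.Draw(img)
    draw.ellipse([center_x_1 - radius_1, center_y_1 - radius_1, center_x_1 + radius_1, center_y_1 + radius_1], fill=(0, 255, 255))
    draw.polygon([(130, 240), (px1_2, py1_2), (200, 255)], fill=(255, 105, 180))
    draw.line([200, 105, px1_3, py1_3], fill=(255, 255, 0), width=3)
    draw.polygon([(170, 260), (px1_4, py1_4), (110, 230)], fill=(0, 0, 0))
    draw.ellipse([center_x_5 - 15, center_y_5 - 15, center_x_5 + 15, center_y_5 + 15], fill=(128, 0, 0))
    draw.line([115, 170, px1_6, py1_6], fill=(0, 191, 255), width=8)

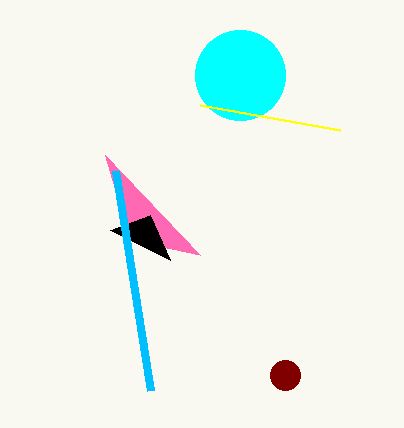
center_x_1 = 240
center_y_1 = 75
radius_1 = 45
px1_2 = 105
py1_2 = 155
px1_3 = 340
py1_3 = 130
px1_4 = 150
py1_4 = 215
center_x_5 = 285
center_y_5 = 375
px1_6 = 150
py1_6 = 390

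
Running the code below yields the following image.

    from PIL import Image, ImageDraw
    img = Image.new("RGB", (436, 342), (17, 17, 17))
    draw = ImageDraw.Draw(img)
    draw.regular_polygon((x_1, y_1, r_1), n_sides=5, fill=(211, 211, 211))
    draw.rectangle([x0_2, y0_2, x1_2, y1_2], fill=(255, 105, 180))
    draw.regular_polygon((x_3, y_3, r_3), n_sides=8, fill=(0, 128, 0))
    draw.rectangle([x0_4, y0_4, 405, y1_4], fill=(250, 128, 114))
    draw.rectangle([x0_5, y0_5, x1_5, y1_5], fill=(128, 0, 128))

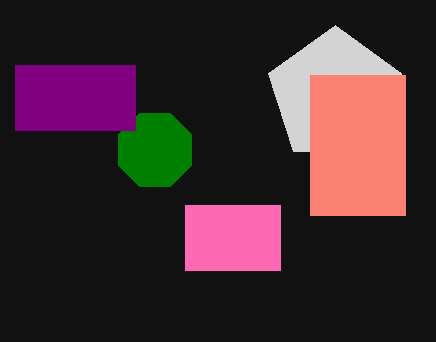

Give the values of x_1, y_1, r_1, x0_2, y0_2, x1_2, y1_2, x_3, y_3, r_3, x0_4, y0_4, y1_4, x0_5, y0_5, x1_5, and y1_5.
x_1 = 335
y_1 = 95
r_1 = 70
x0_2 = 185
y0_2 = 205
x1_2 = 280
y1_2 = 270
x_3 = 155
y_3 = 150
r_3 = 40
x0_4 = 310
y0_4 = 75
y1_4 = 215
x0_5 = 15
y0_5 = 65
x1_5 = 135
y1_5 = 130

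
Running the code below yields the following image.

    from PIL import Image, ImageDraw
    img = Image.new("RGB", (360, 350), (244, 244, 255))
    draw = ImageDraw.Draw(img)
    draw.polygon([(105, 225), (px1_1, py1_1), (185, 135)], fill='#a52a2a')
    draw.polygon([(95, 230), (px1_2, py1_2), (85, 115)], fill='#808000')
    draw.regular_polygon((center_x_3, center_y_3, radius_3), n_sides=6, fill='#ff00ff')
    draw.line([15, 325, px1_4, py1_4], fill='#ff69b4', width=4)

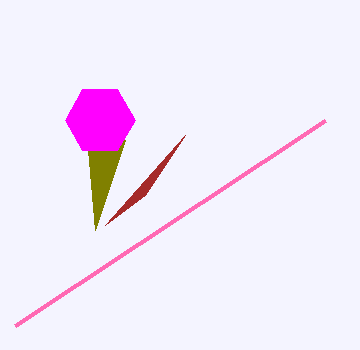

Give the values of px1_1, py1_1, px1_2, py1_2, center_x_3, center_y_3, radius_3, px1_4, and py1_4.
px1_1 = 145, py1_1 = 195, px1_2 = 125, py1_2 = 140, center_x_3 = 100, center_y_3 = 120, radius_3 = 35, px1_4 = 325, py1_4 = 120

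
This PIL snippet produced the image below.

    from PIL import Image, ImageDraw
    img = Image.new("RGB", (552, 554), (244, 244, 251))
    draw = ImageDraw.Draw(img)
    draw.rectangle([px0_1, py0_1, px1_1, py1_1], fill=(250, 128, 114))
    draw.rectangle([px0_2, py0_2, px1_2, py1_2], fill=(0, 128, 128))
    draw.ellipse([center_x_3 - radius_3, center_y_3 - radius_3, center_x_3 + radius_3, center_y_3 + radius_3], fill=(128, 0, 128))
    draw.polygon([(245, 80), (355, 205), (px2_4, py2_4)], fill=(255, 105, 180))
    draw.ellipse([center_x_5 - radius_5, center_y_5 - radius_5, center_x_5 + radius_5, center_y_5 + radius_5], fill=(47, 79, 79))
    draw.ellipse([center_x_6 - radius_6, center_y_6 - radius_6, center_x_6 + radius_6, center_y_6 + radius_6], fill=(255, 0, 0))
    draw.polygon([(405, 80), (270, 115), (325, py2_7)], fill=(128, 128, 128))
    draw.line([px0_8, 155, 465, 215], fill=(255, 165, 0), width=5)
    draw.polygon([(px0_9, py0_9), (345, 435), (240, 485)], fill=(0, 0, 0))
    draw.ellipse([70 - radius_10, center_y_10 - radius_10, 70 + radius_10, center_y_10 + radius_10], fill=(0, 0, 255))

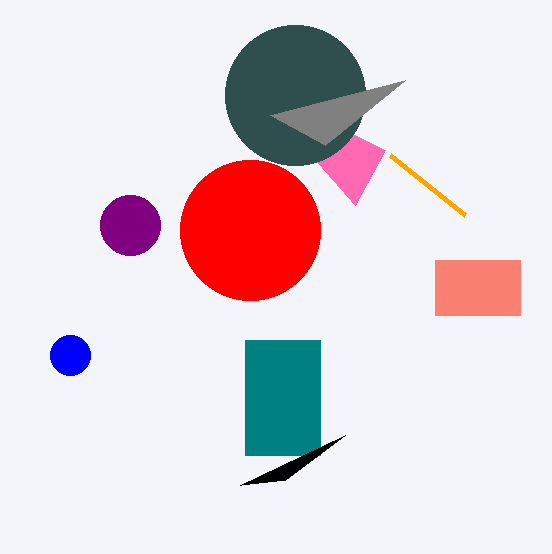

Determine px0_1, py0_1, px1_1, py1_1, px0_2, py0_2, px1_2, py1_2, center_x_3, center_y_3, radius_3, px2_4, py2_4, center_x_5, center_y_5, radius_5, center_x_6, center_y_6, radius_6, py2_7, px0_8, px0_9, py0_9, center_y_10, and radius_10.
px0_1 = 435
py0_1 = 260
px1_1 = 520
py1_1 = 315
px0_2 = 245
py0_2 = 340
px1_2 = 320
py1_2 = 455
center_x_3 = 130
center_y_3 = 225
radius_3 = 30
px2_4 = 385
py2_4 = 150
center_x_5 = 295
center_y_5 = 95
radius_5 = 70
center_x_6 = 250
center_y_6 = 230
radius_6 = 70
py2_7 = 145
px0_8 = 390
px0_9 = 285
py0_9 = 480
center_y_10 = 355
radius_10 = 20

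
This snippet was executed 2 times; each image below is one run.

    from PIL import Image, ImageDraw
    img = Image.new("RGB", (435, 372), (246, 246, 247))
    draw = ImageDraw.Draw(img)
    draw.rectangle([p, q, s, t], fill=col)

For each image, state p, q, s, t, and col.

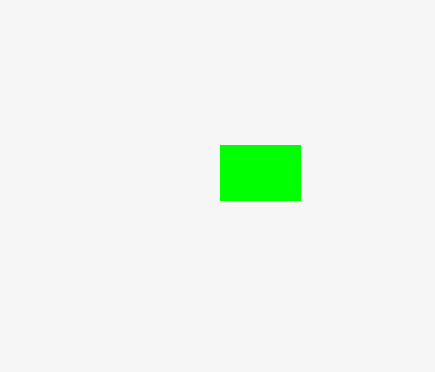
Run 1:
p = 220, q = 145, s = 300, t = 200, col = 'lime'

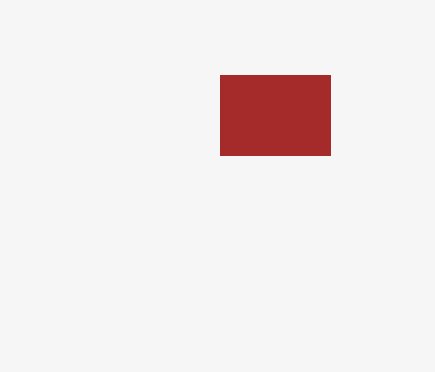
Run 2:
p = 220; q = 75; s = 330; t = 155; col = 'brown'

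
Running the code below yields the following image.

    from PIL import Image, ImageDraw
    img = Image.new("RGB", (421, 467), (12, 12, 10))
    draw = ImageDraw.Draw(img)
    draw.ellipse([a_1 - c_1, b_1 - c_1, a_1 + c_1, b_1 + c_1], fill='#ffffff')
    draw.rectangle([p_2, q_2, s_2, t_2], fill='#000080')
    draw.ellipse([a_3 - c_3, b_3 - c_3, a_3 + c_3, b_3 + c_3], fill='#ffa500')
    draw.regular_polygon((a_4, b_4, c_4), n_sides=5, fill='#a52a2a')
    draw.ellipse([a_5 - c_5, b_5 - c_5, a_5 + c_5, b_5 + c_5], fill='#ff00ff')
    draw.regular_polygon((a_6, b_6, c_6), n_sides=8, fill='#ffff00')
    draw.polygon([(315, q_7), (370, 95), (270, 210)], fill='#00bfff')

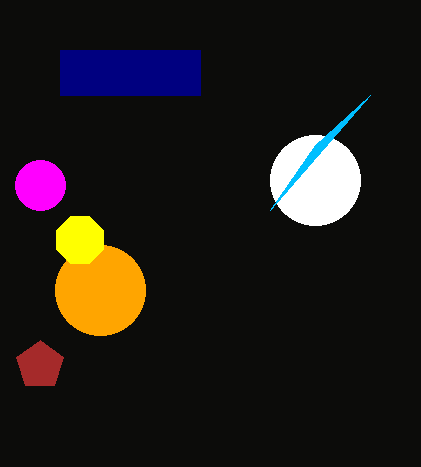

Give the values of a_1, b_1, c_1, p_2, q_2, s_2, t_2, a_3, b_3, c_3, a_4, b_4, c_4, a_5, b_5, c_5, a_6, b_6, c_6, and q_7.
a_1 = 315
b_1 = 180
c_1 = 45
p_2 = 60
q_2 = 50
s_2 = 200
t_2 = 95
a_3 = 100
b_3 = 290
c_3 = 45
a_4 = 40
b_4 = 365
c_4 = 25
a_5 = 40
b_5 = 185
c_5 = 25
a_6 = 80
b_6 = 240
c_6 = 25
q_7 = 145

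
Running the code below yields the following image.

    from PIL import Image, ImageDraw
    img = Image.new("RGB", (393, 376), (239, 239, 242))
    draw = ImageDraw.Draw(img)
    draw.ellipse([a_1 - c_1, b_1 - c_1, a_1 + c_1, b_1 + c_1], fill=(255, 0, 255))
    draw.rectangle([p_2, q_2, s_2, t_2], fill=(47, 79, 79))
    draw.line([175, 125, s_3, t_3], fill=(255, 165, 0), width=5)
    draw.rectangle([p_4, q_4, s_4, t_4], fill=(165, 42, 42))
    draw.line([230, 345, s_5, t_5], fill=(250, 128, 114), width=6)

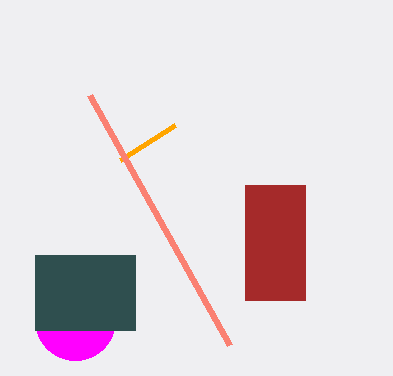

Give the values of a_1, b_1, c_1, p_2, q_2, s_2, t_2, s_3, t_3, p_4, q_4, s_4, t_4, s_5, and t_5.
a_1 = 75; b_1 = 320; c_1 = 40; p_2 = 35; q_2 = 255; s_2 = 135; t_2 = 330; s_3 = 120; t_3 = 160; p_4 = 245; q_4 = 185; s_4 = 305; t_4 = 300; s_5 = 90; t_5 = 95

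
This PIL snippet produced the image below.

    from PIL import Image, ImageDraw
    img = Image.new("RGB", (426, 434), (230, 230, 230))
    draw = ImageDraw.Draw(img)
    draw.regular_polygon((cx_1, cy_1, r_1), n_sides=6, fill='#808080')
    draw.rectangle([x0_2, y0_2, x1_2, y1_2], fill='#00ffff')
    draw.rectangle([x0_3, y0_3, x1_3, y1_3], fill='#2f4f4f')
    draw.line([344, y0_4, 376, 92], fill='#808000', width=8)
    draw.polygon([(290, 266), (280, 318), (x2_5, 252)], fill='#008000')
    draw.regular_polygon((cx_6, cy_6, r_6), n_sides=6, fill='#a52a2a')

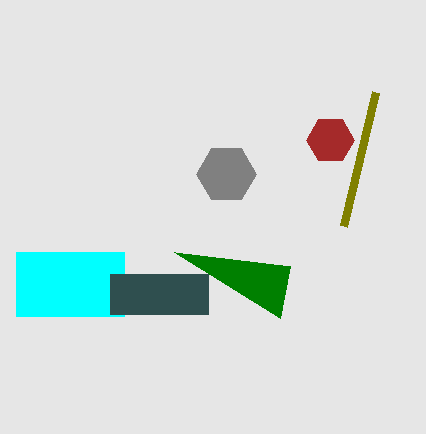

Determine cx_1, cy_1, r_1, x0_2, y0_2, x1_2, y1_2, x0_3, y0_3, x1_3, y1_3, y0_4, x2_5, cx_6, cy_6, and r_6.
cx_1 = 226, cy_1 = 174, r_1 = 30, x0_2 = 16, y0_2 = 252, x1_2 = 124, y1_2 = 316, x0_3 = 110, y0_3 = 274, x1_3 = 208, y1_3 = 314, y0_4 = 226, x2_5 = 174, cx_6 = 330, cy_6 = 140, r_6 = 24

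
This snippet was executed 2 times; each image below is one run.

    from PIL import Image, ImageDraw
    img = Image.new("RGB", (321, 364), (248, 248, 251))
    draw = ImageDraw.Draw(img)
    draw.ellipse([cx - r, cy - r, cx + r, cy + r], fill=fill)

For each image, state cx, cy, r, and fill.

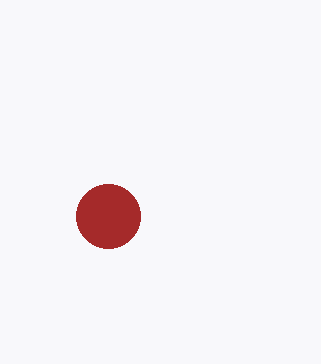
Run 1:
cx = 108
cy = 216
r = 32
fill = 'brown'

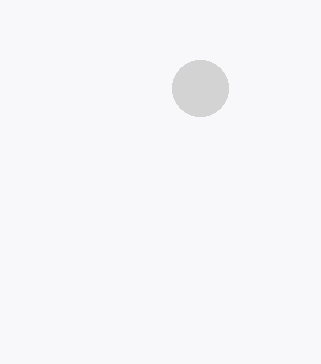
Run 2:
cx = 200, cy = 88, r = 28, fill = 'lightgray'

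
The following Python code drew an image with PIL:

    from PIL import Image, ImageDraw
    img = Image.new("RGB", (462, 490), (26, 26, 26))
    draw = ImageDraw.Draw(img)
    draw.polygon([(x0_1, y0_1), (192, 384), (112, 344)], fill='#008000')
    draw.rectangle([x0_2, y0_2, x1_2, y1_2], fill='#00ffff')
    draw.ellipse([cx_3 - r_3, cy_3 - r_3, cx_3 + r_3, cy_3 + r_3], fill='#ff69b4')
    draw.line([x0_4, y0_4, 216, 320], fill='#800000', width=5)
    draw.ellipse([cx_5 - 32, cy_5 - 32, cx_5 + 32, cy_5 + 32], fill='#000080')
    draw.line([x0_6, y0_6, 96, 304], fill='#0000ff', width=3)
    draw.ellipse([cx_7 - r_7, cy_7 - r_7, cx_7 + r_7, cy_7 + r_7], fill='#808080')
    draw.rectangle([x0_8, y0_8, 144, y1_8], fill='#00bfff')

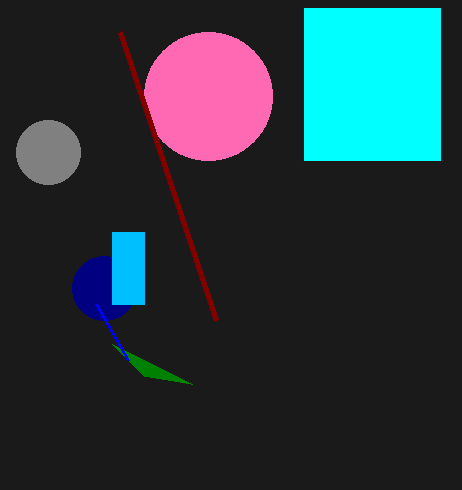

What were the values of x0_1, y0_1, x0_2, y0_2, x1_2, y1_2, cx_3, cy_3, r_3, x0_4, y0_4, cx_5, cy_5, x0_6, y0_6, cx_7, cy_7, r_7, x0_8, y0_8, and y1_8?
x0_1 = 144; y0_1 = 376; x0_2 = 304; y0_2 = 8; x1_2 = 440; y1_2 = 160; cx_3 = 208; cy_3 = 96; r_3 = 64; x0_4 = 120; y0_4 = 32; cx_5 = 104; cy_5 = 288; x0_6 = 128; y0_6 = 360; cx_7 = 48; cy_7 = 152; r_7 = 32; x0_8 = 112; y0_8 = 232; y1_8 = 304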